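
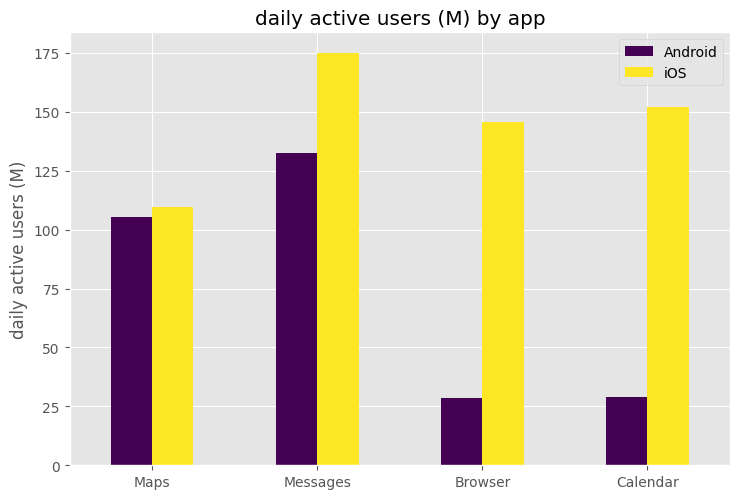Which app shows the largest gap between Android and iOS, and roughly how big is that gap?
Calendar: Android ≈ 20, iOS ≈ 160 → gap ≈ 140. Next-largest (Browser) is only ≈ 120.

Calendar, ≈ 140 M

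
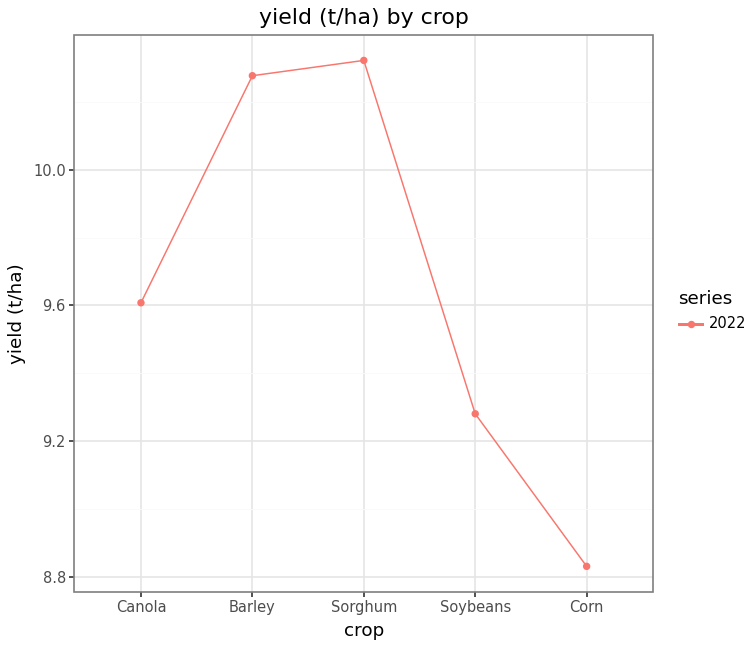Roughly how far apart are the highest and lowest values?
≈ 1.6

Max Sorghum ≈ 10.4, min Corn ≈ 8.8; range ≈ 1.6.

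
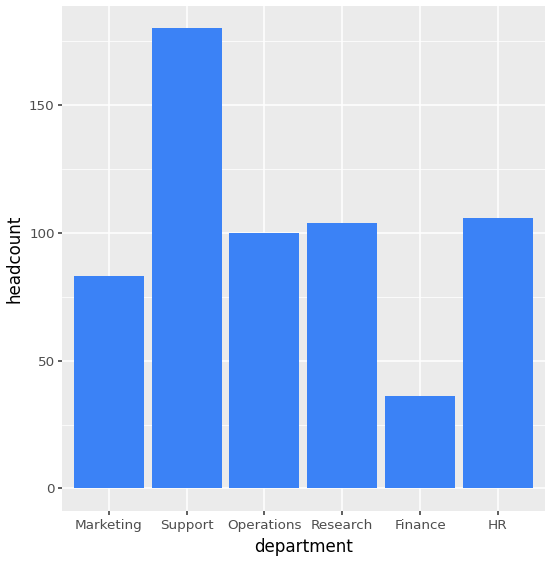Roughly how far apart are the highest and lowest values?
≈ 140

Max Support ≈ 180, min Finance ≈ 40; range ≈ 140.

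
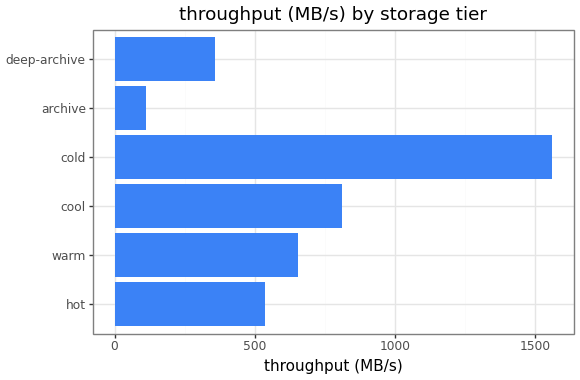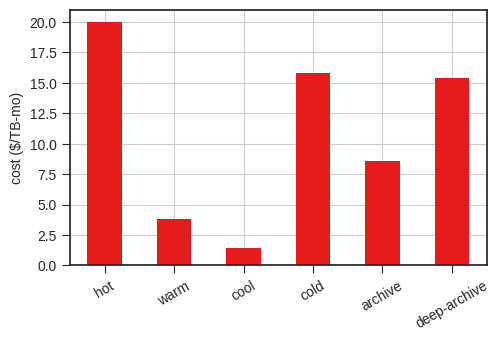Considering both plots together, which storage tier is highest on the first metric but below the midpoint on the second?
Chart 2 median cost ($/TB-mo) ≈ 12; below-median storage tiers: warm, cool, archive. Among those, cool has the highest throughput (MB/s) (≈ 800).

cool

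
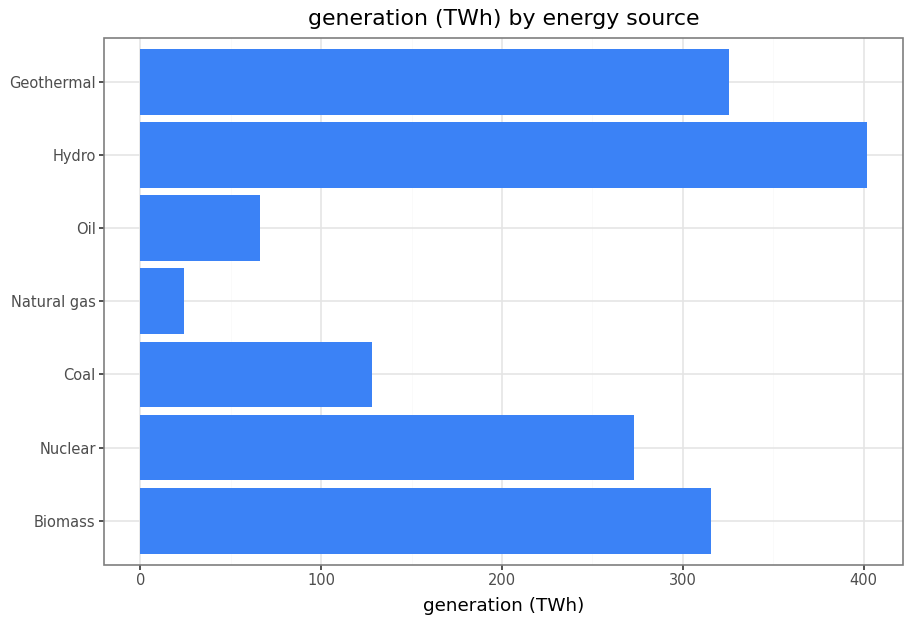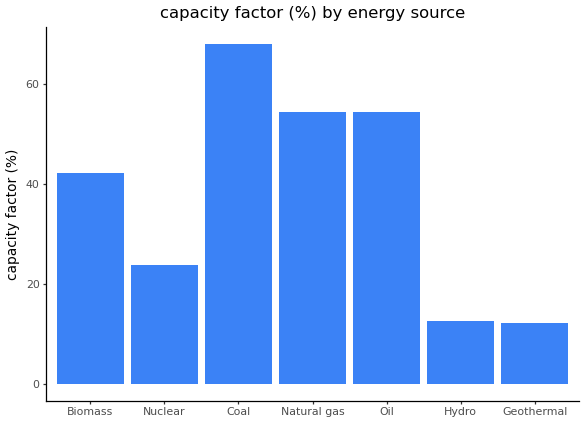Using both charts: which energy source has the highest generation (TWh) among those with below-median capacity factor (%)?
Chart 2 median capacity factor (%) ≈ 40; below-median energy sources: Nuclear, Hydro, Geothermal. Among those, Hydro has the highest generation (TWh) (≈ 400).

Hydro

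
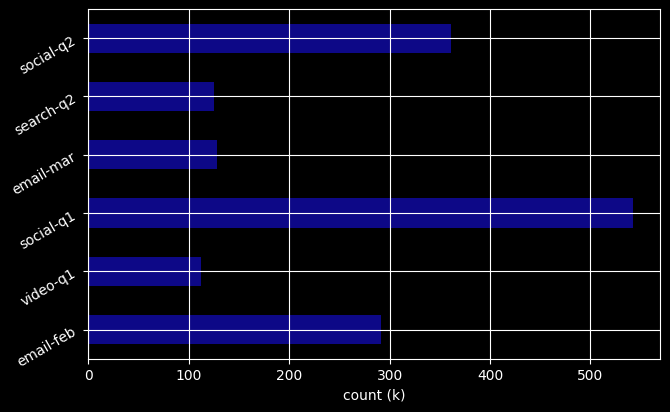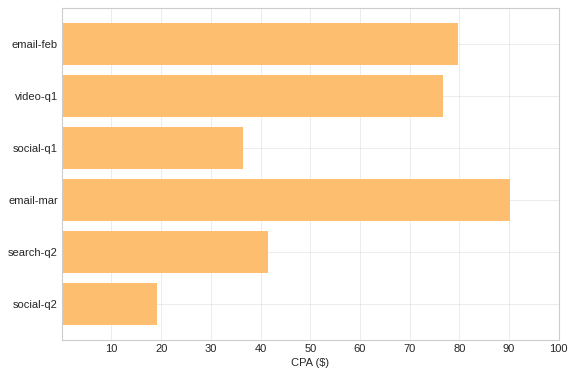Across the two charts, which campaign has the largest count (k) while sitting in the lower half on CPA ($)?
social-q1

Chart 2 median CPA ($) ≈ 60; below-median campaigns: social-q1, search-q2, social-q2. Among those, social-q1 has the highest count (k) (≈ 550).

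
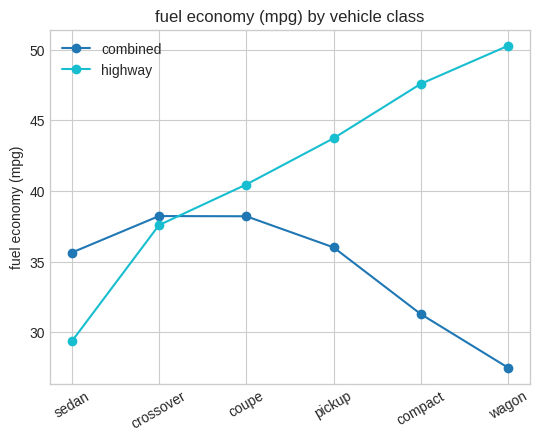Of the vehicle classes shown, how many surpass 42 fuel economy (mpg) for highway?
3

Above 42: pickup, compact, wagon.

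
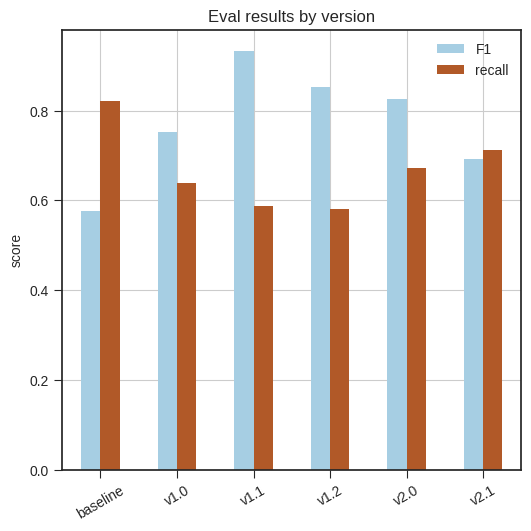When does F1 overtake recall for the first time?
baseline: F1 ≈ 0.6 vs recall ≈ 0.8 (not yet); v1.0: F1 ≈ 0.8 vs recall ≈ 0.6 (first crossover).

v1.0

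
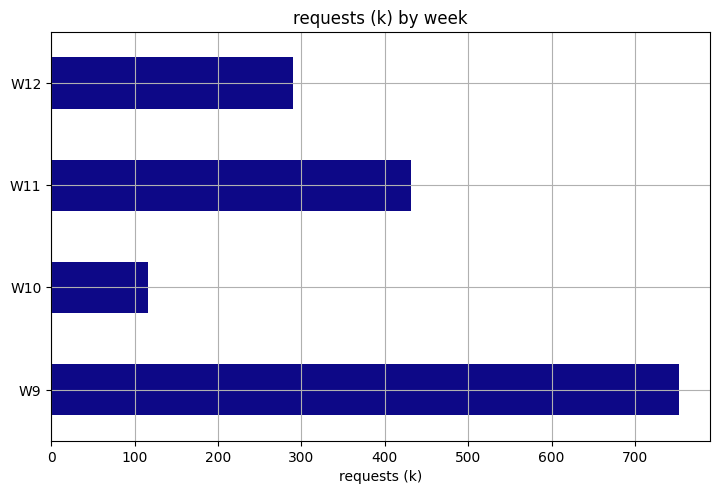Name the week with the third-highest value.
W12

Top 4: W9 ≈ 800, W11 ≈ 400, W12 ≈ 300, W10 ≈ 100.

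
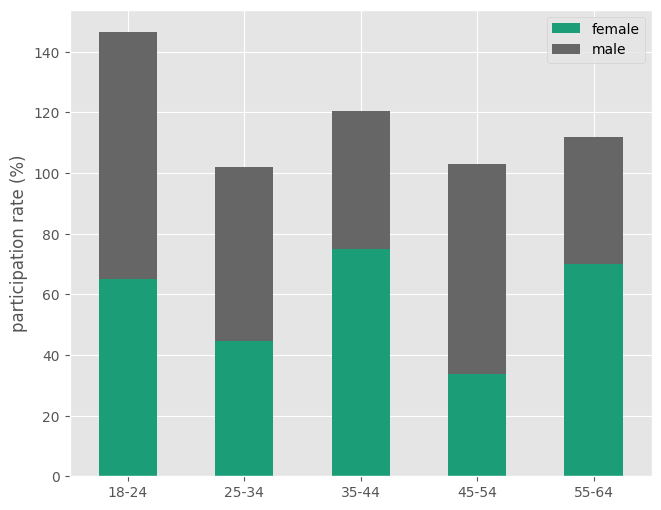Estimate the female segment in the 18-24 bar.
female top ≈ 60, bottom ≈ 0; segment ≈ 60.

≈ 60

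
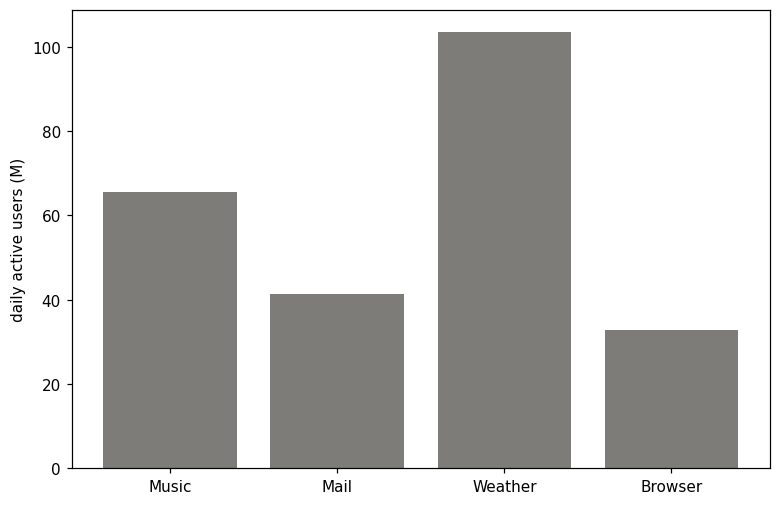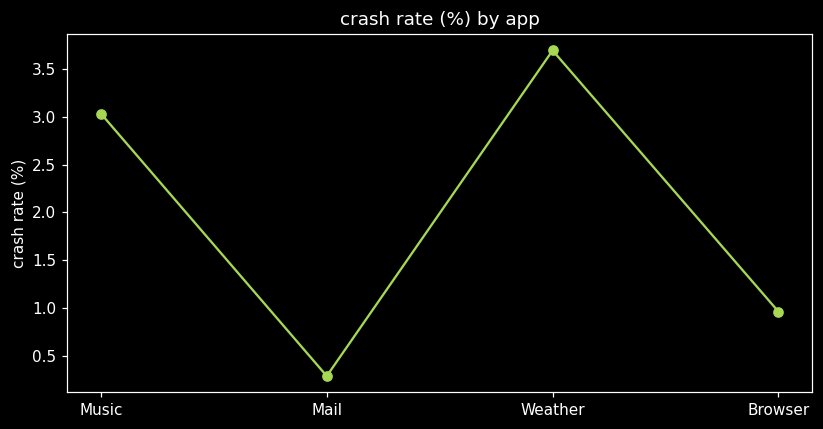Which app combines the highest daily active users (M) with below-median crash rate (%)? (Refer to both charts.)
Mail

Chart 2 median crash rate (%) ≈ 2; below-median apps: Mail, Browser. Among those, Mail has the highest daily active users (M) (≈ 40).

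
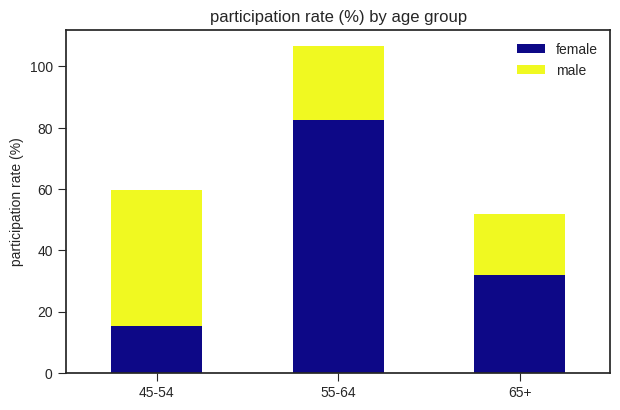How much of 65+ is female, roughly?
≈ 30

female top ≈ 30, bottom ≈ 0; segment ≈ 30.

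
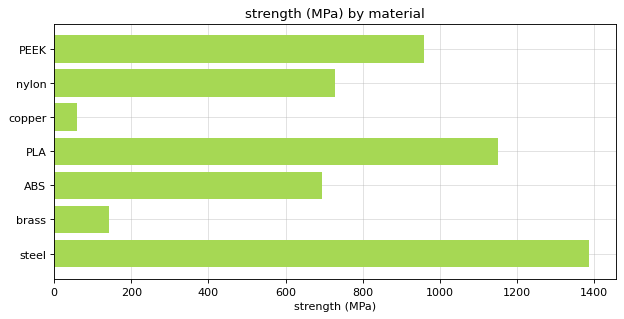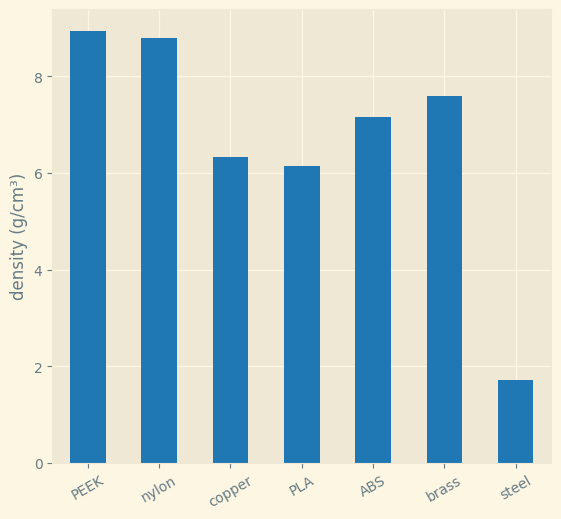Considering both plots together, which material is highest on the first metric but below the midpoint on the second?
steel

Chart 2 median density (g/cm³) ≈ 7; below-median materials: copper, PLA, steel. Among those, steel has the highest strength (MPa) (≈ 1400).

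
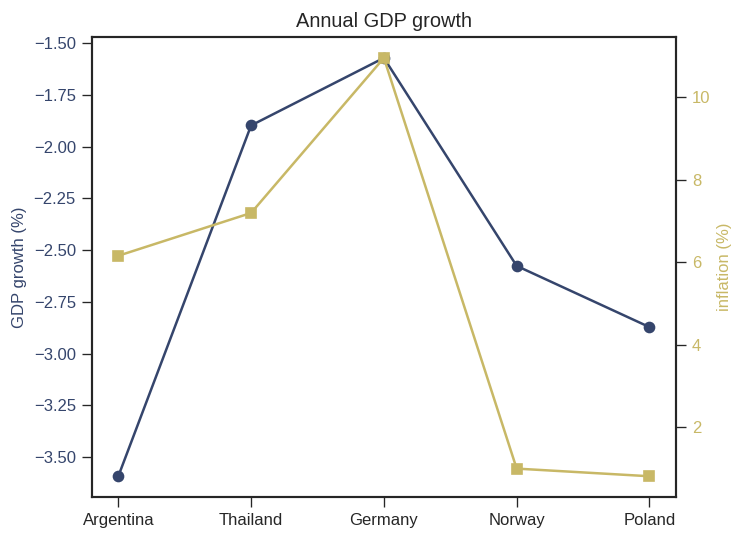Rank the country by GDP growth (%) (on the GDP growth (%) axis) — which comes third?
Norway

Top 4 (on the GDP growth (%) axis): Germany ≈ -1.6, Thailand ≈ -1.8, Norway ≈ -2.6, Poland ≈ -2.8.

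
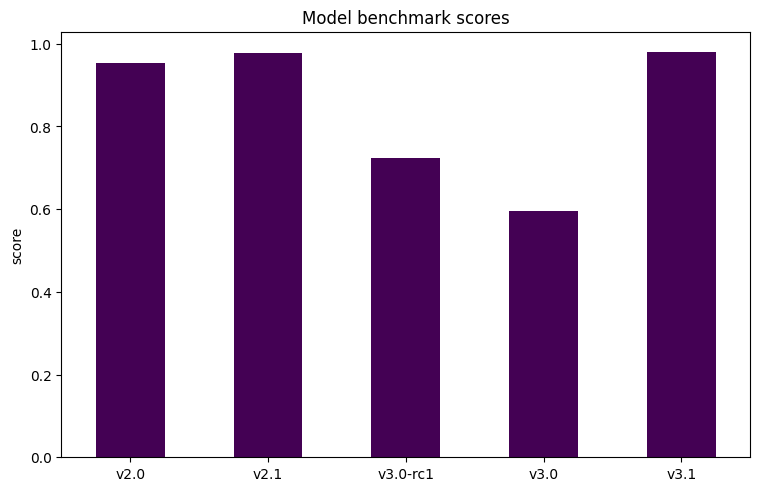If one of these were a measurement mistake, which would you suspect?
v3.0

v3.0 ≈ 0.6; the rest sit between ≈ 0.7 and ≈ 1.0.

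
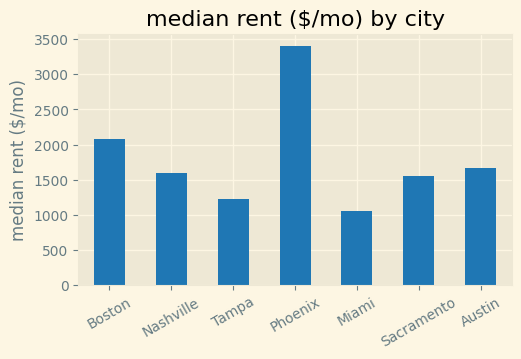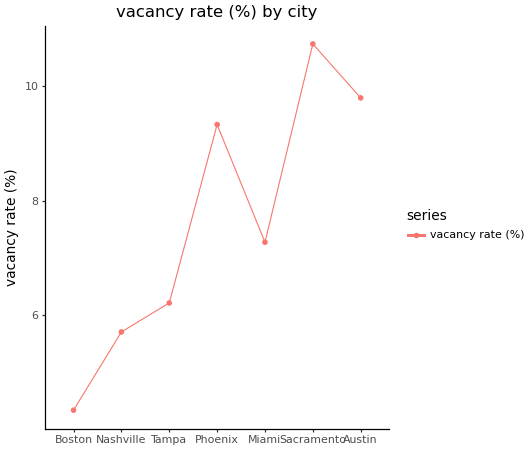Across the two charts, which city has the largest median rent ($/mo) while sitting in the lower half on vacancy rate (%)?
Chart 2 median vacancy rate (%) ≈ 7; below-median cities: Boston, Nashville, Tampa. Among those, Boston has the highest median rent ($/mo) (≈ 2000).

Boston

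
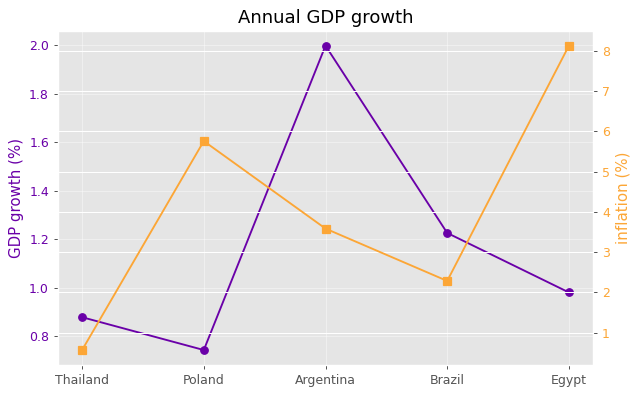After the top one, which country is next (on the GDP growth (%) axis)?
Brazil

Top 3 (on the GDP growth (%) axis): Argentina ≈ 2.0, Brazil ≈ 1.2, Egypt ≈ 1.0.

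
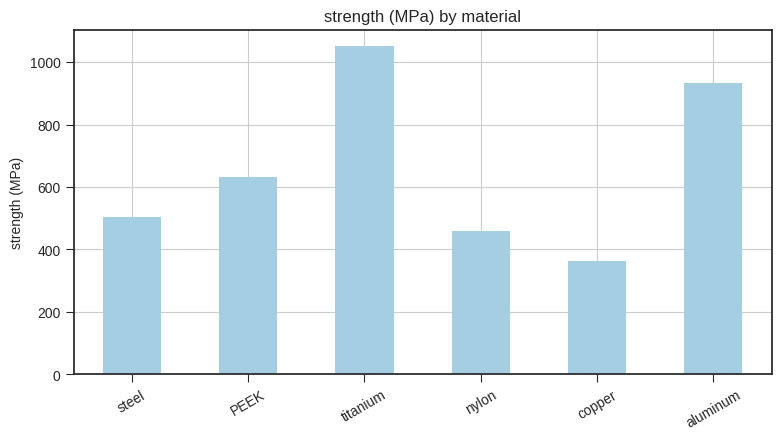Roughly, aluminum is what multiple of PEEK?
≈ 1.5×

aluminum ≈ 900, PEEK ≈ 600; 900/600 ≈ 1.5.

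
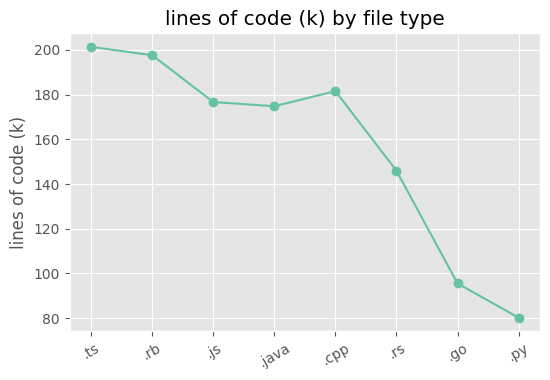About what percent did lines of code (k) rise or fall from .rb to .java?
.rb ≈ 200, .java ≈ 180; (180 − 200) / 200 ≈ -10%.

≈ -10%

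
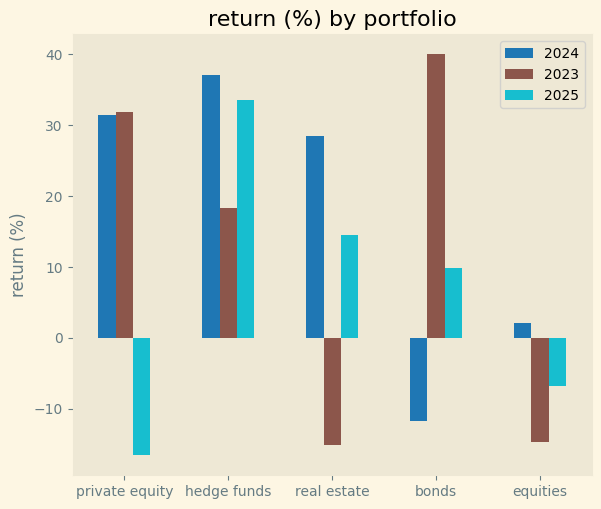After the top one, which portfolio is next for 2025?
Top 3 for 2025: hedge funds ≈ 35, real estate ≈ 15, bonds ≈ 10.

real estate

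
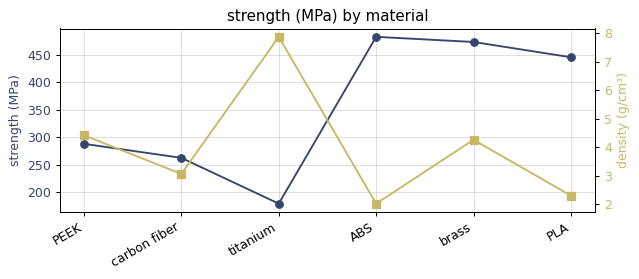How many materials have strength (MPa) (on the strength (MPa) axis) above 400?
Above 400: ABS, brass, PLA.

3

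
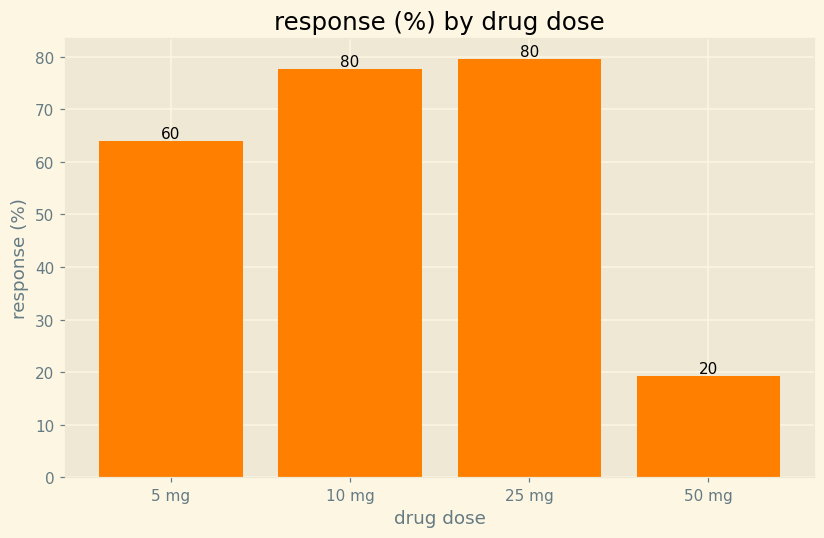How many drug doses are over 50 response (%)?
3

Above 50: 5 mg, 10 mg, 25 mg.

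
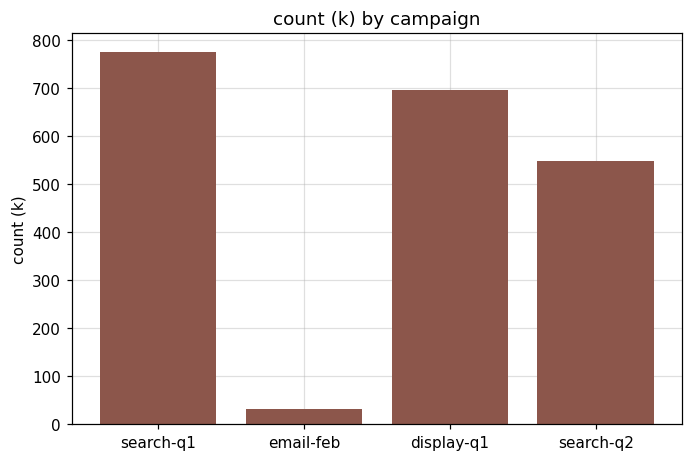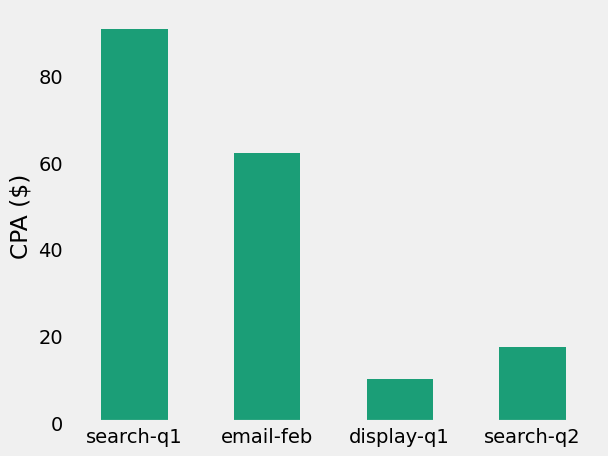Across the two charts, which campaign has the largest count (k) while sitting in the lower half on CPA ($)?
Chart 2 median CPA ($) ≈ 40; below-median campaigns: display-q1, search-q2. Among those, display-q1 has the highest count (k) (≈ 700).

display-q1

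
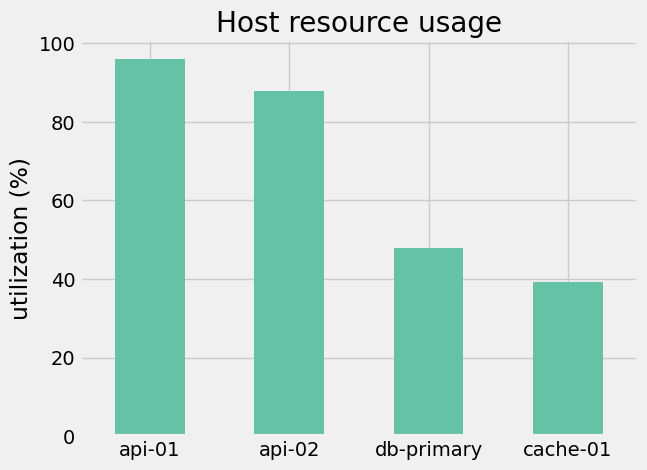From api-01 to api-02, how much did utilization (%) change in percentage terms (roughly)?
api-01 ≈ 100, api-02 ≈ 90; (90 − 100) / 100 ≈ -10%.

≈ -10%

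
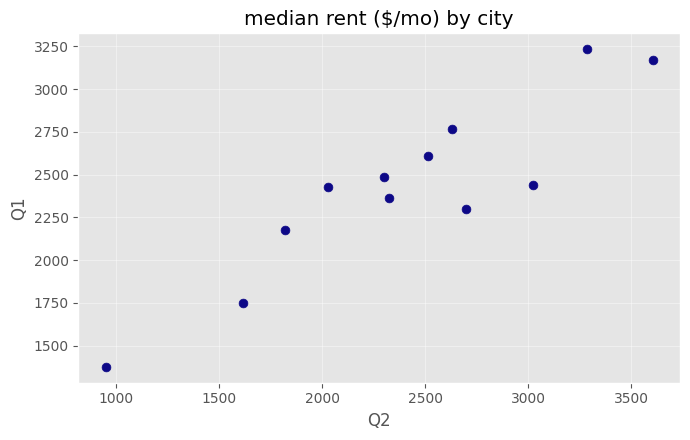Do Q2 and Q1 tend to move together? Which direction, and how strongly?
positive, strong

Points are positively correlated; strong (|r| ≈ 0.9).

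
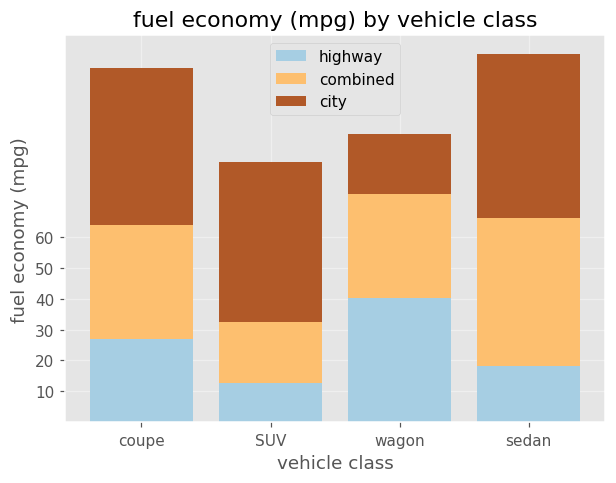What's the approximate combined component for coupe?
≈ 30

combined top ≈ 60, bottom ≈ 30; segment ≈ 30.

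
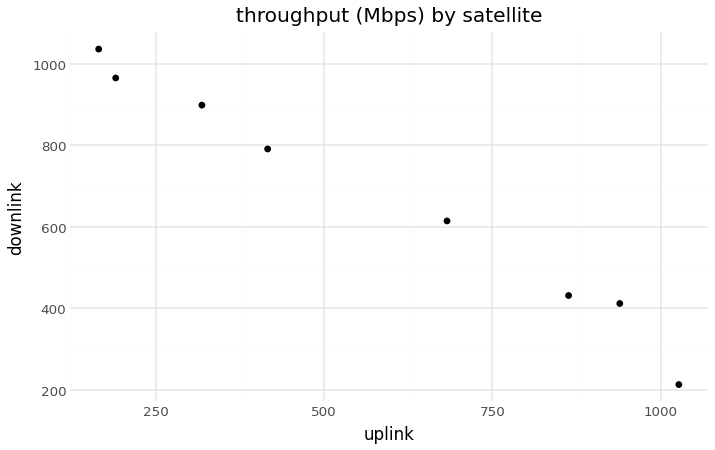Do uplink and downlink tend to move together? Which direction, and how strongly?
negative, strong

Points are negatively correlated; strong (|r| ≈ 1.0).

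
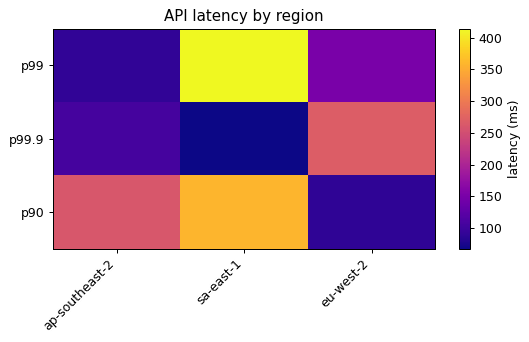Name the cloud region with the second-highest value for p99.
Top 3 for p99: sa-east-1 ≈ 400, eu-west-2 ≈ 150, ap-southeast-2 ≈ 100.

eu-west-2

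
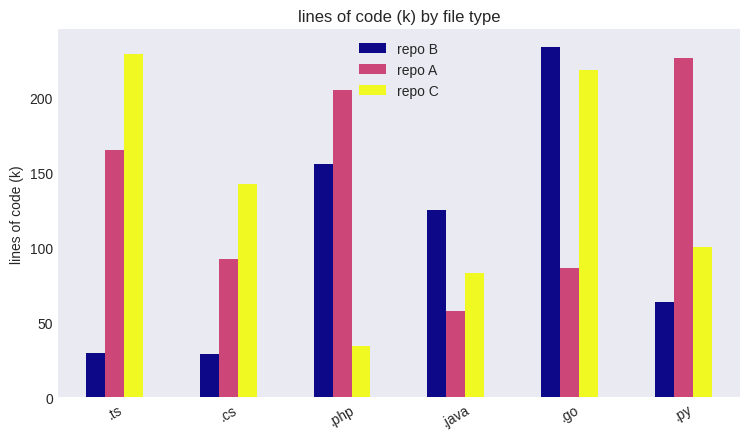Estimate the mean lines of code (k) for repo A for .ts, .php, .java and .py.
≈ 160

(160 + 200 + 60 + 220) / 4 ≈ 160.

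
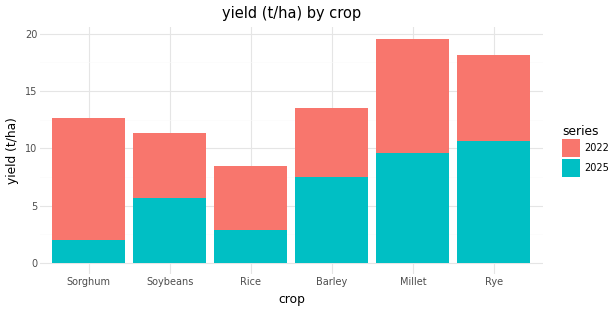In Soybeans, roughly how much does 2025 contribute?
≈ 6

2025 top ≈ 6, bottom ≈ 0; segment ≈ 6.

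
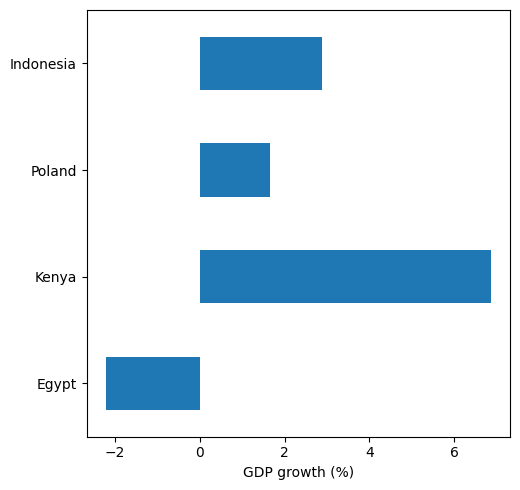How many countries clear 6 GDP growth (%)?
Above 6: Kenya.

1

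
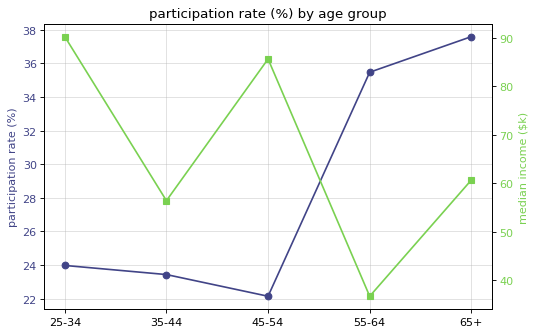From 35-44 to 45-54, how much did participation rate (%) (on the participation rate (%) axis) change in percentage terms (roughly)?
≈ -8.3%

35-44 ≈ 24, 45-54 ≈ 22; (22 − 24) / 24 ≈ -8.3%.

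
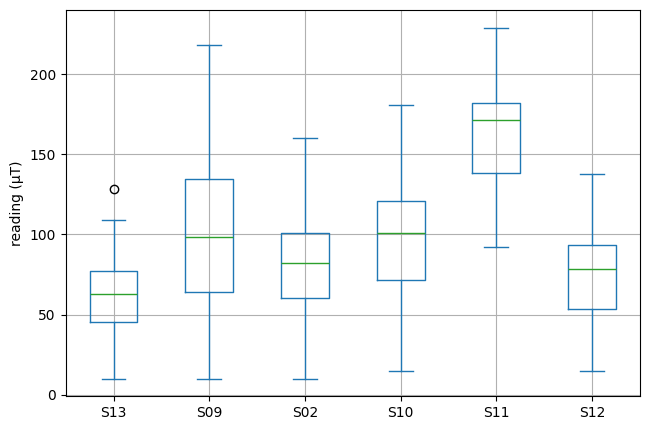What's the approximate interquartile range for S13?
Q3 ≈ 80, Q1 ≈ 50; IQR ≈ 30.

≈ 30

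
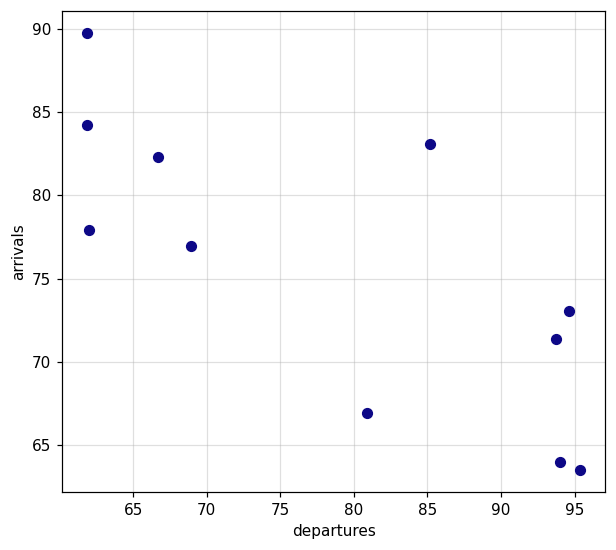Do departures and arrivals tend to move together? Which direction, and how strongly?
negative, strong

Points are negatively correlated; strong (|r| ≈ 0.8).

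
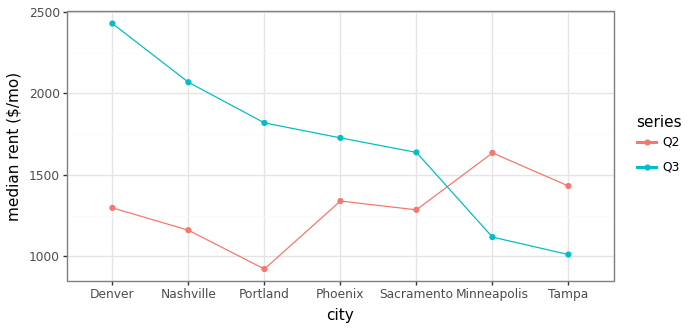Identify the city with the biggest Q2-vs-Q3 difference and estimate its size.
Denver, ≈ 1200 $/mo

Denver: Q2 ≈ 1200, Q3 ≈ 2400 → gap ≈ 1200. Next-largest (Nashville) is only ≈ 800.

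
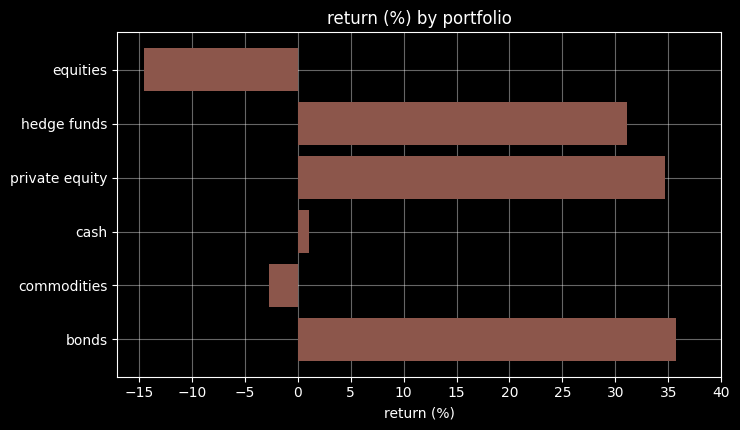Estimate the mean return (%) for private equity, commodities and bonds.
≈ 22

(35 + -5 + 35) / 3 ≈ 22.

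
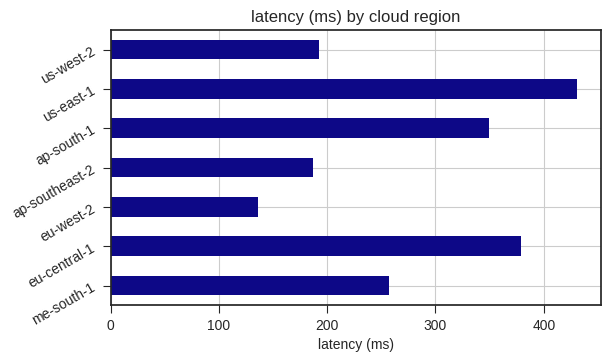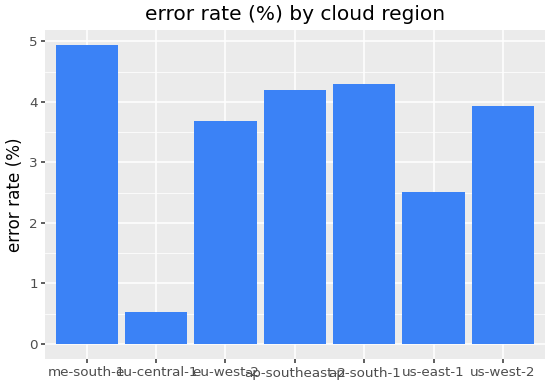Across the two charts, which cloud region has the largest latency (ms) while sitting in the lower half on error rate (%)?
us-east-1

Chart 2 median error rate (%) ≈ 4; below-median cloud regions: eu-central-1, eu-west-2, us-east-1. Among those, us-east-1 has the highest latency (ms) (≈ 450).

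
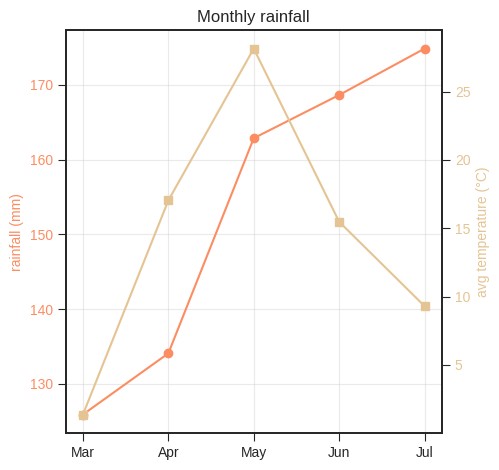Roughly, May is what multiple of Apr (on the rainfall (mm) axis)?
May ≈ 165, Apr ≈ 135; 165/135 ≈ 1.22.

≈ 1.22×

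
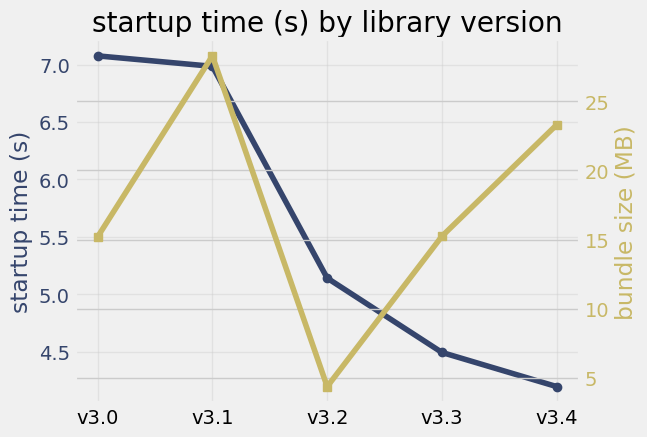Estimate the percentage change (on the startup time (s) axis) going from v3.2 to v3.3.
≈ -10%

v3.2 ≈ 5.0, v3.3 ≈ 4.5; (4.5 − 5.0) / 5.0 ≈ -10%.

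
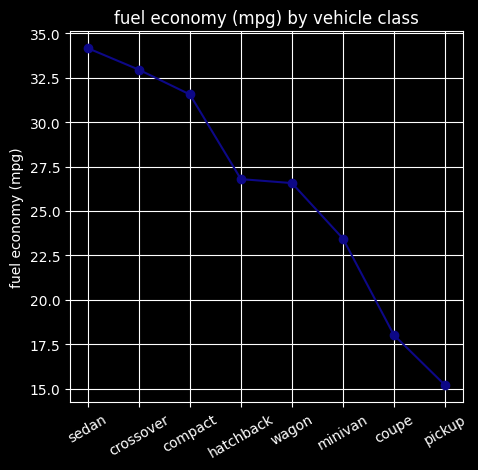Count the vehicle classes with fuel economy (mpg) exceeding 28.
3

Above 28: sedan, crossover, compact.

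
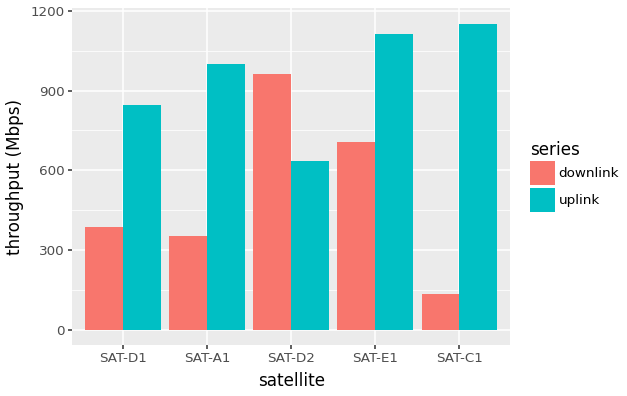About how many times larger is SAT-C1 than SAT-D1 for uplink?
SAT-C1 ≈ 1200, SAT-D1 ≈ 800; 1200/800 ≈ 1.5.

≈ 1.5×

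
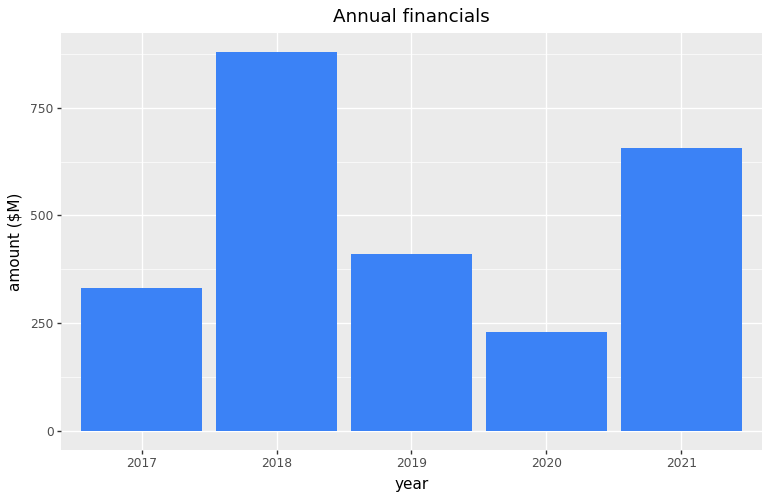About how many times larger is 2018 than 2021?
2018 ≈ 900, 2021 ≈ 700; 900/700 ≈ 1.29.

≈ 1.29×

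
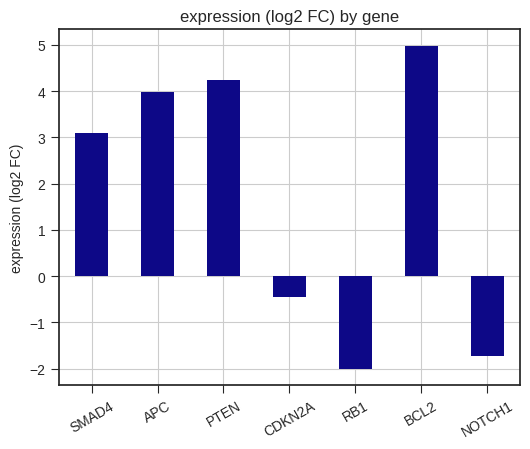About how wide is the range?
≈ 7

Max BCL2 ≈ 5, min RB1 ≈ -2; range ≈ 7.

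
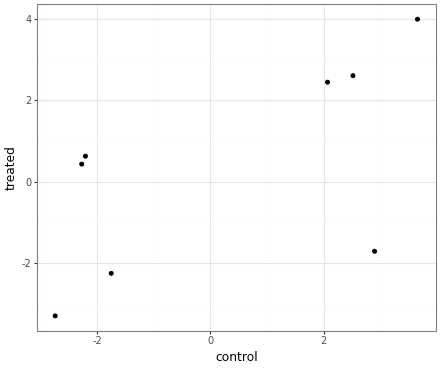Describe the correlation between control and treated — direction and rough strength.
positive, moderate

Points are positively correlated; moderate (|r| ≈ 0.6).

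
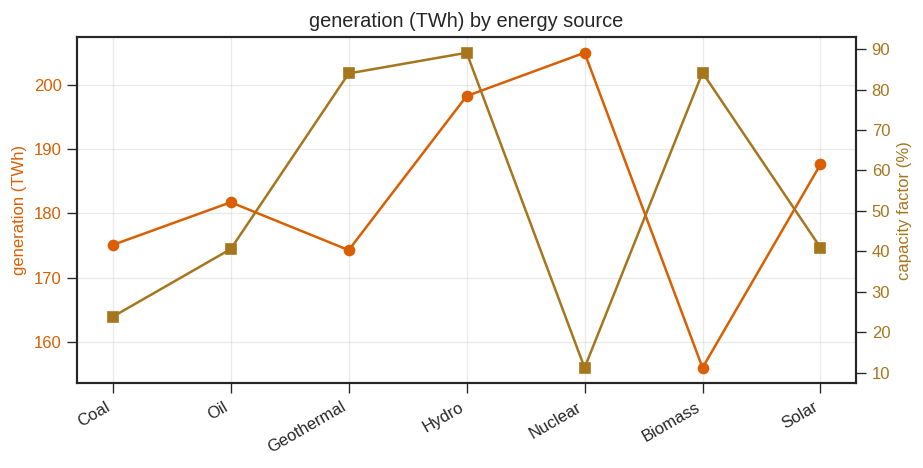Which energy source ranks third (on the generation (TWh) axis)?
Top 4 (on the generation (TWh) axis): Nuclear ≈ 205, Hydro ≈ 200, Solar ≈ 190, Oil ≈ 180.

Solar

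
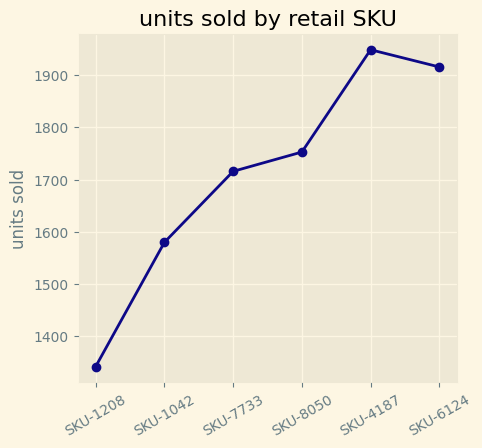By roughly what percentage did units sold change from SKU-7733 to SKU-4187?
SKU-7733 ≈ 1700, SKU-4187 ≈ 1900; (1900 − 1700) / 1700 ≈ +11.8%.

≈ +11.8%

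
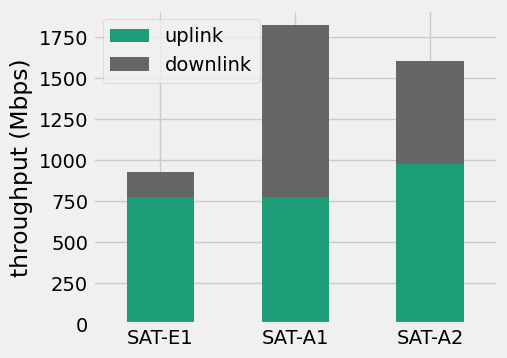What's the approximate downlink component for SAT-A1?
≈ 1000

downlink top ≈ 1800, bottom ≈ 800; segment ≈ 1000.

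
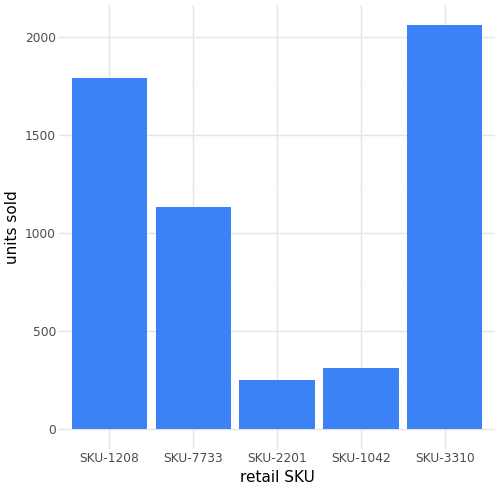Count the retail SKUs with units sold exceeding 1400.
2

Above 1400: SKU-1208, SKU-3310.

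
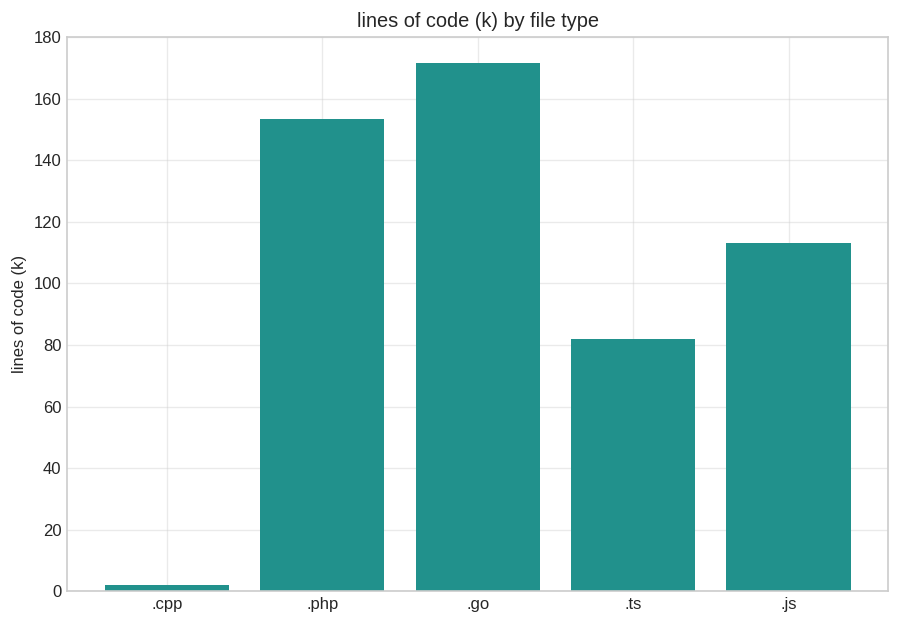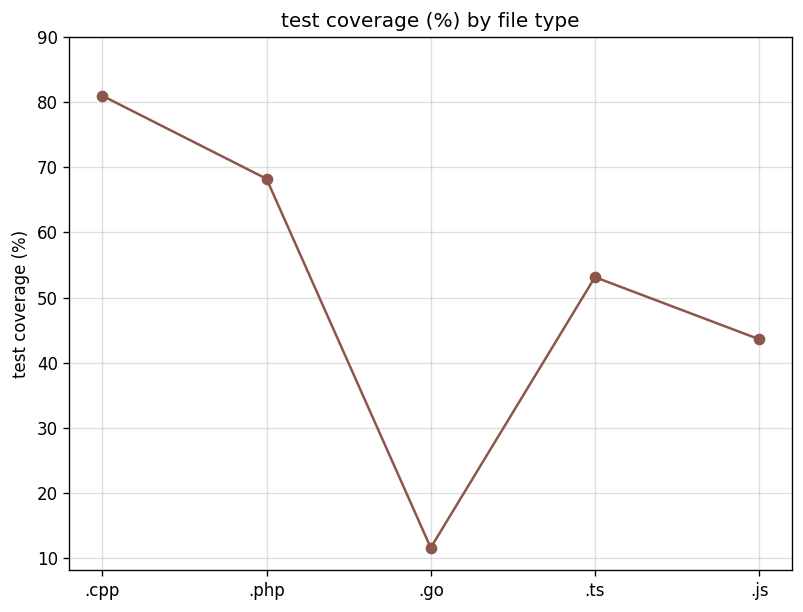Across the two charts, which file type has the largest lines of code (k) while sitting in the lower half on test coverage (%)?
.go

Chart 2 median test coverage (%) ≈ 50; below-median file types: .go, .js. Among those, .go has the highest lines of code (k) (≈ 180).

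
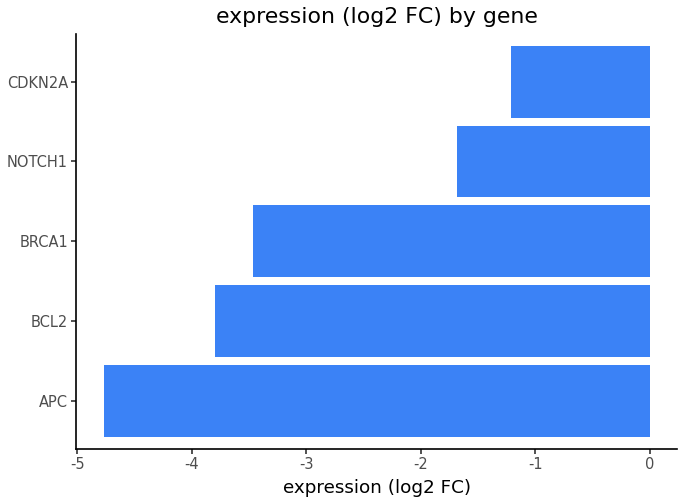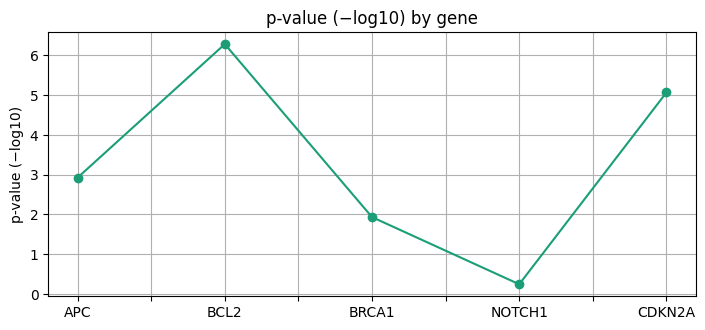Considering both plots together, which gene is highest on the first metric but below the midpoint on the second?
Chart 2 median p-value (−log10) ≈ 3; below-median genes: BRCA1, NOTCH1. Among those, NOTCH1 has the highest expression (log2 FC) (≈ -2).

NOTCH1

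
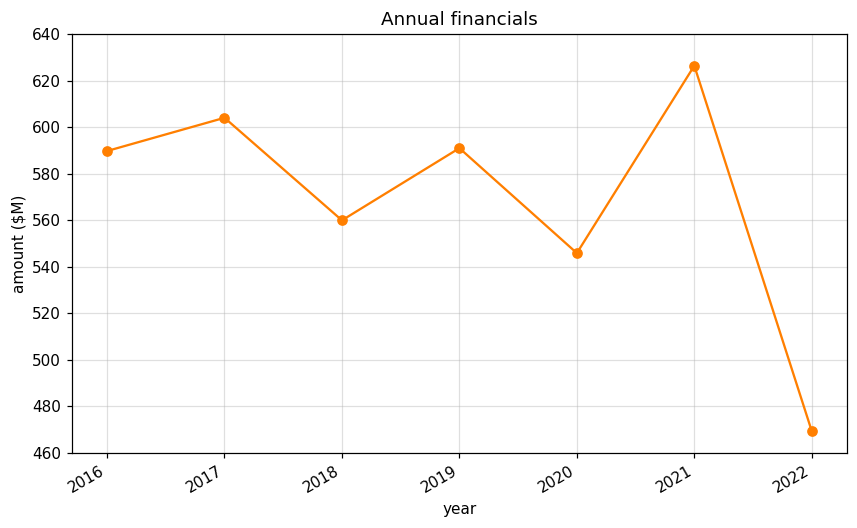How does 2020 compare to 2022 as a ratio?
2020 ≈ 540, 2022 ≈ 460; 540/460 ≈ 1.17.

≈ 1.17×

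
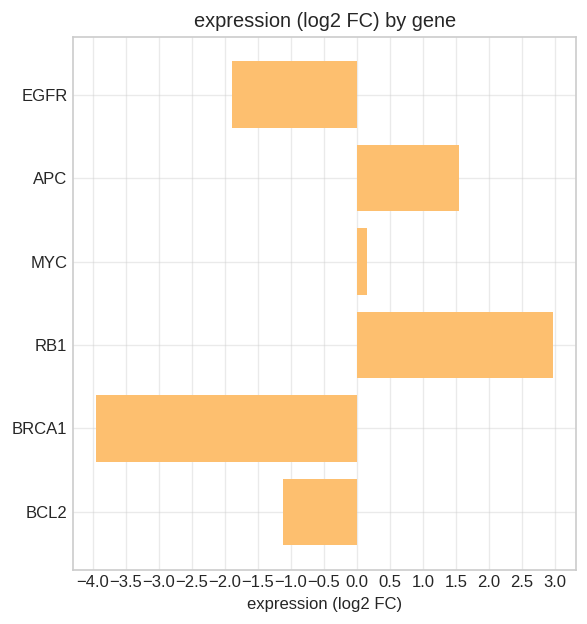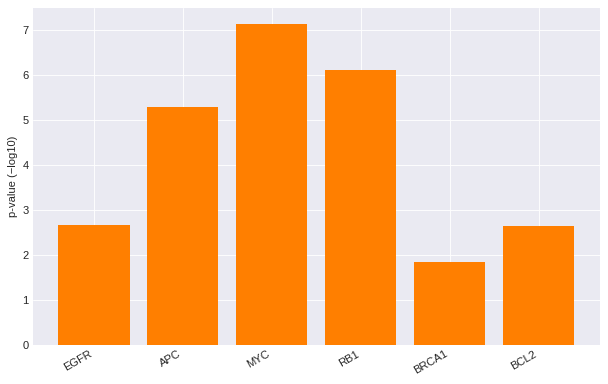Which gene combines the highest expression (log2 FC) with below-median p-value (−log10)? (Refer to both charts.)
BCL2

Chart 2 median p-value (−log10) ≈ 4; below-median genes: EGFR, BRCA1, BCL2. Among those, BCL2 has the highest expression (log2 FC) (≈ -1).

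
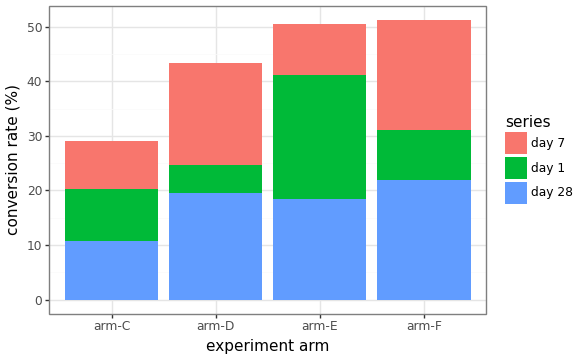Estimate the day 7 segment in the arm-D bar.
day 7 top ≈ 45, bottom ≈ 25; segment ≈ 20.

≈ 20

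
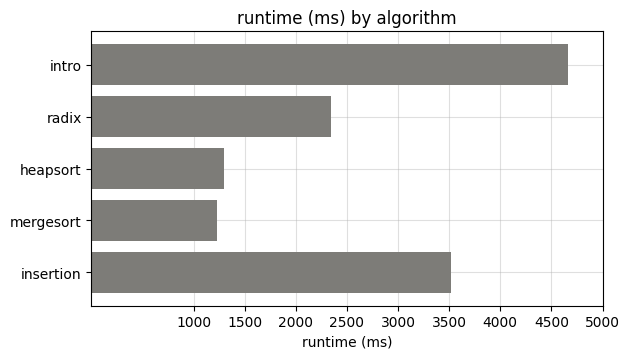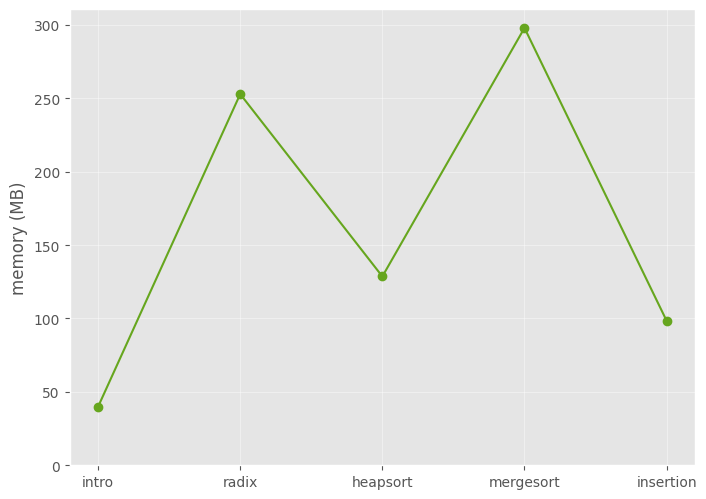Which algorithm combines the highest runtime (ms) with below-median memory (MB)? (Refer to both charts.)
Chart 2 median memory (MB) ≈ 150; below-median algorithms: intro, insertion. Among those, intro has the highest runtime (ms) (≈ 4500).

intro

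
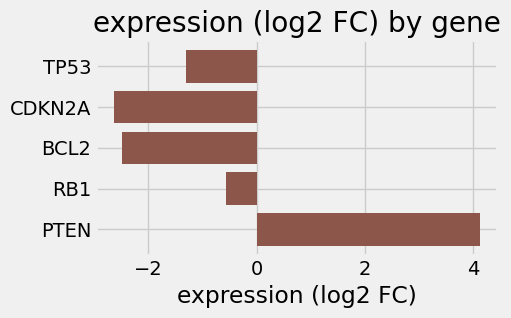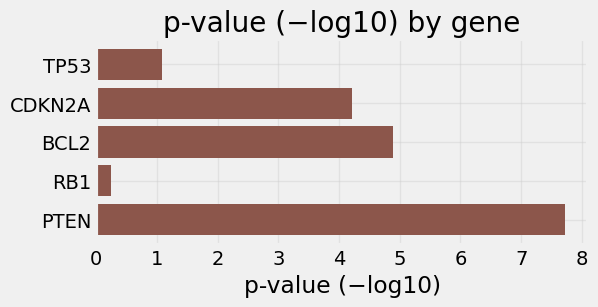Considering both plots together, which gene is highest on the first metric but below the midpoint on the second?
Chart 2 median p-value (−log10) ≈ 4; below-median genes: TP53, RB1. Among those, RB1 has the highest expression (log2 FC) (≈ -0.5).

RB1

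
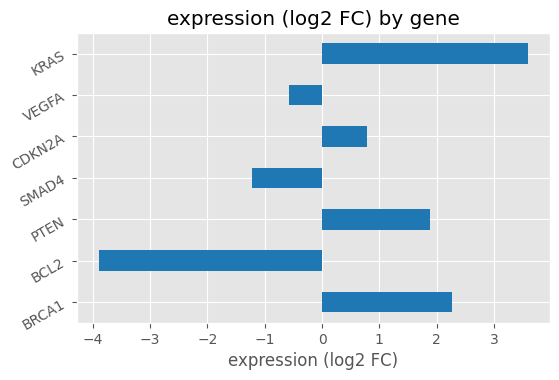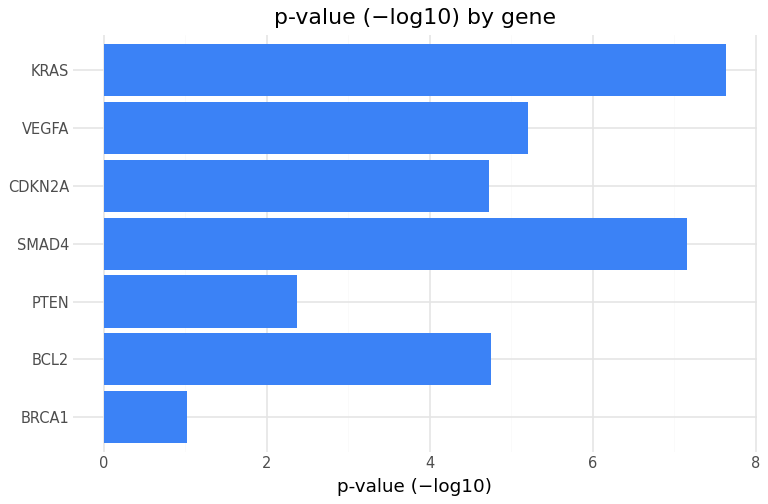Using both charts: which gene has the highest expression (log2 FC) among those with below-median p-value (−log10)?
Chart 2 median p-value (−log10) ≈ 5; below-median genes: BRCA1, PTEN, CDKN2A. Among those, BRCA1 has the highest expression (log2 FC) (≈ 2.5).

BRCA1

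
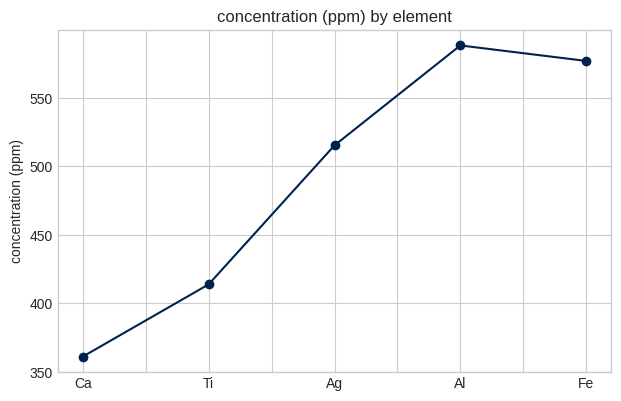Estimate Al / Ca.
≈ 1.61×

Al ≈ 580, Ca ≈ 360; 580/360 ≈ 1.61.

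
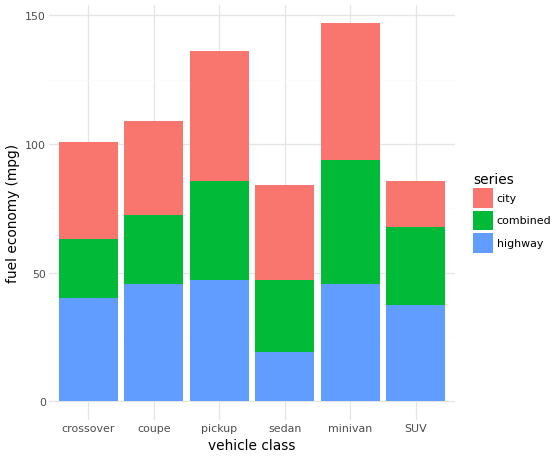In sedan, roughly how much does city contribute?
≈ 40

city top ≈ 80, bottom ≈ 40; segment ≈ 40.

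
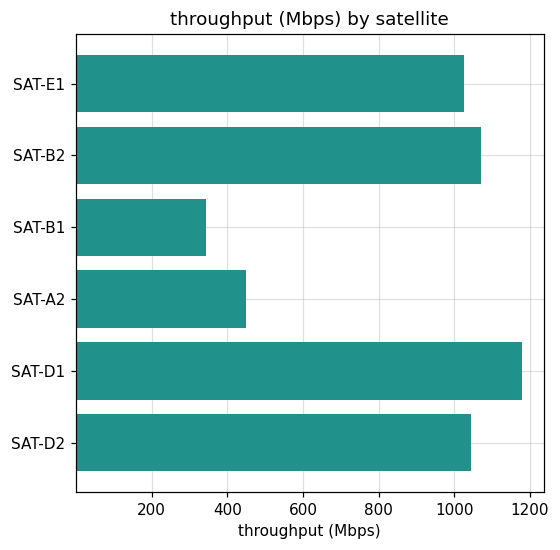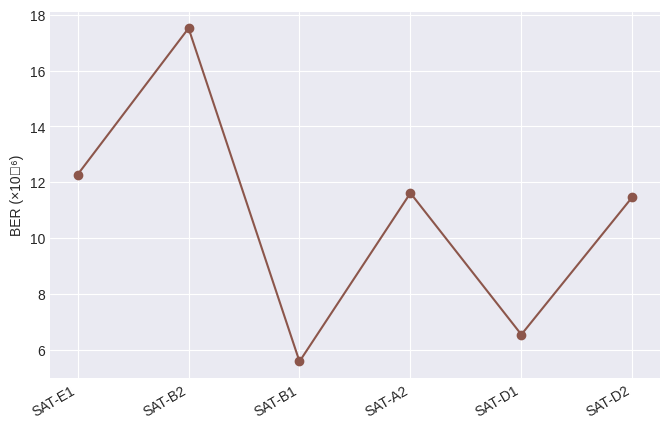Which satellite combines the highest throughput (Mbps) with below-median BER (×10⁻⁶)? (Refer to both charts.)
Chart 2 median BER (×10⁻⁶) ≈ 12; below-median satellites: SAT-B1, SAT-D1, SAT-D2. Among those, SAT-D1 has the highest throughput (Mbps) (≈ 1200).

SAT-D1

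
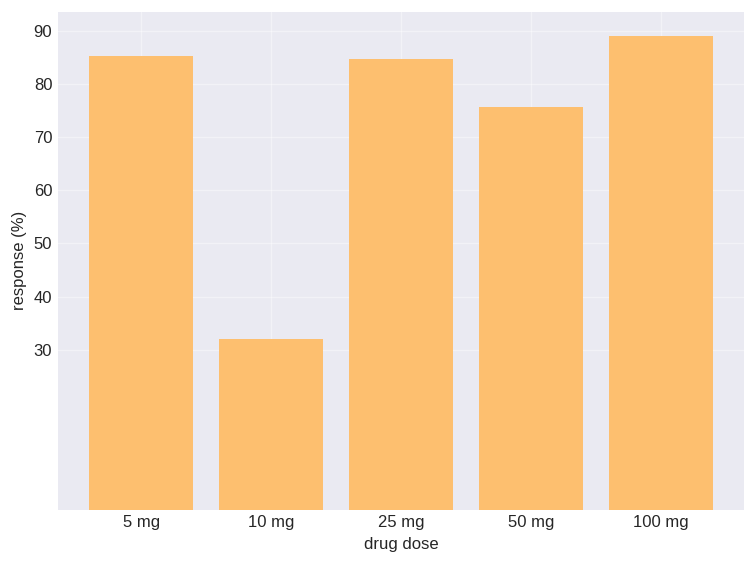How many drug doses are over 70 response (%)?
Above 70: 5 mg, 25 mg, 50 mg, 100 mg.

4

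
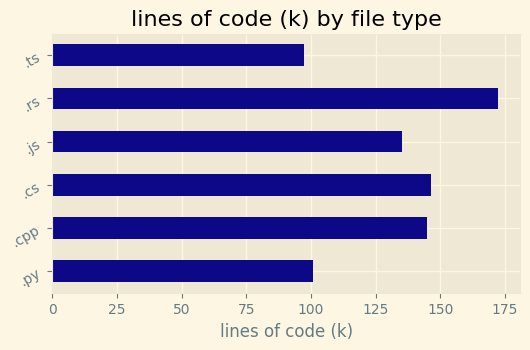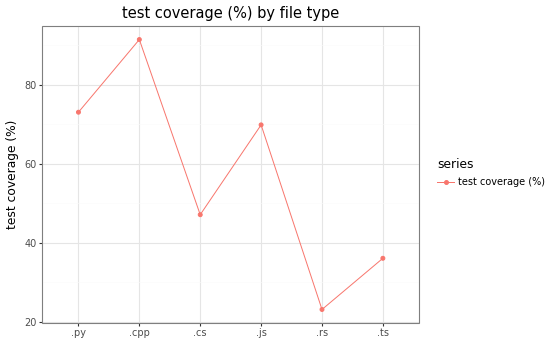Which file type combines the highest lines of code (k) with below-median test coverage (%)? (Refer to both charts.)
Chart 2 median test coverage (%) ≈ 60; below-median file types: .cs, .rs, .ts. Among those, .rs has the highest lines of code (k) (≈ 180).

.rs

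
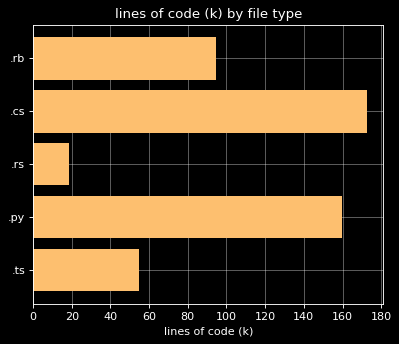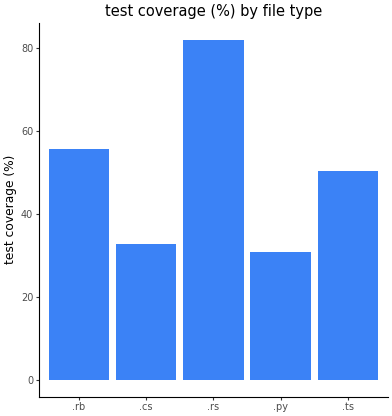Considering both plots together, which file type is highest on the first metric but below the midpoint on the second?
Chart 2 median test coverage (%) ≈ 50; below-median file types: .cs, .py. Among those, .cs has the highest lines of code (k) (≈ 180).

.cs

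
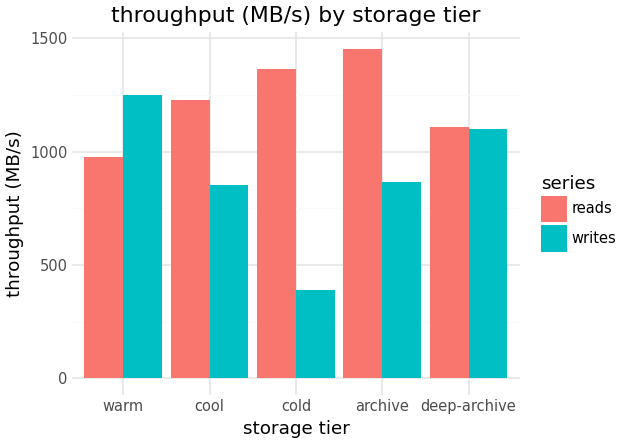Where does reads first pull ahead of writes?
warm: reads ≈ 1000 vs writes ≈ 1200 (not yet); cool: reads ≈ 1200 vs writes ≈ 800 (first crossover).

cool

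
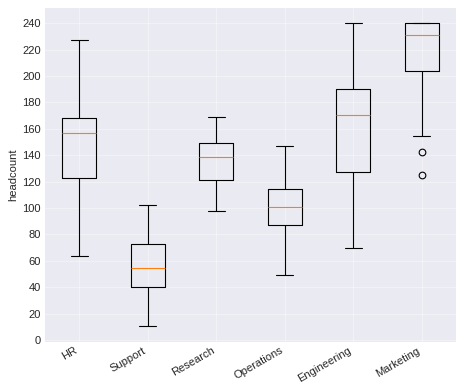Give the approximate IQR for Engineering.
Q3 ≈ 180, Q1 ≈ 120; IQR ≈ 60.

≈ 60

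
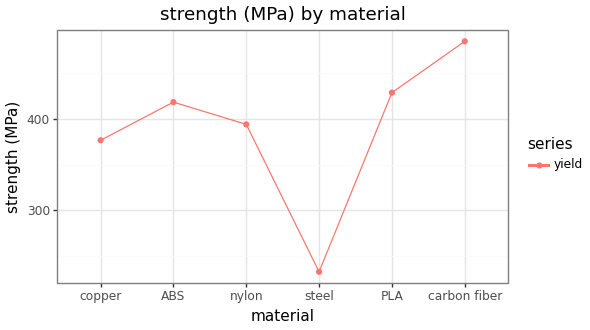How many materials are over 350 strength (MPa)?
Above 350: copper, ABS, nylon, PLA, carbon fiber.

5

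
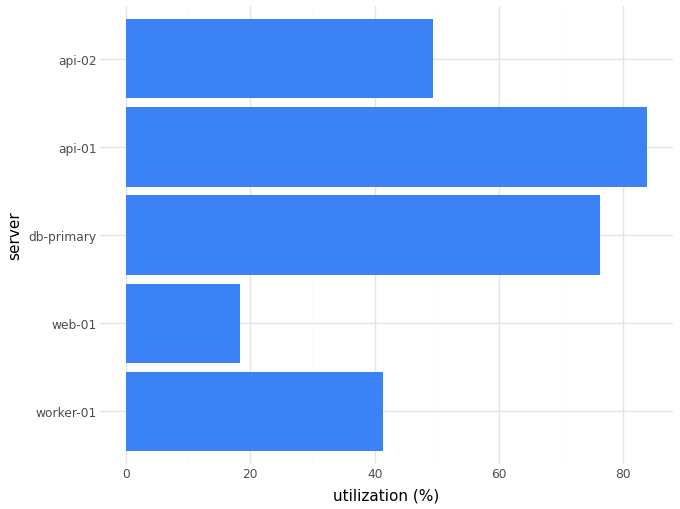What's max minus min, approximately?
Max api-01 ≈ 80, min web-01 ≈ 20; range ≈ 60.

≈ 60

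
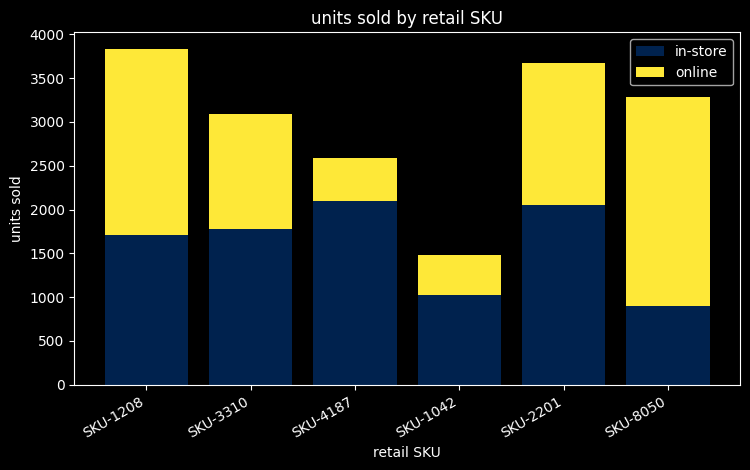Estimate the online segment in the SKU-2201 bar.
online top ≈ 3500, bottom ≈ 2000; segment ≈ 1500.

≈ 1500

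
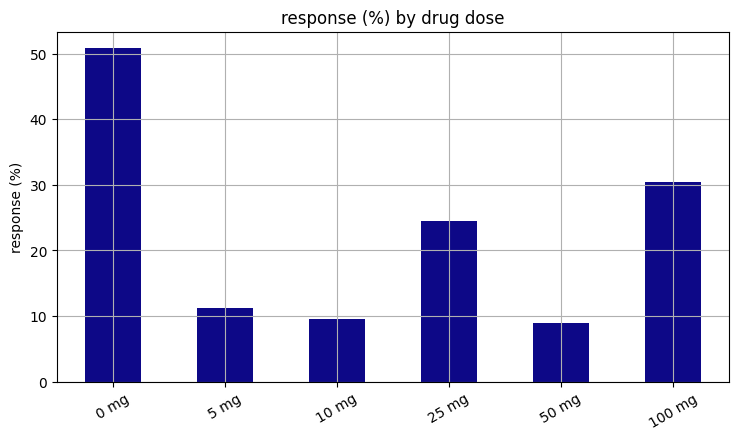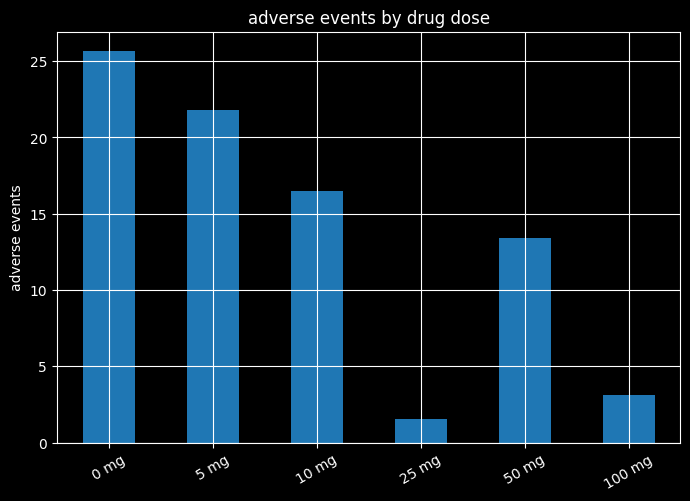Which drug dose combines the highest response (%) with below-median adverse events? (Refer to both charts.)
100 mg

Chart 2 median adverse events ≈ 15; below-median drug doses: 25 mg, 50 mg, 100 mg. Among those, 100 mg has the highest response (%) (≈ 30).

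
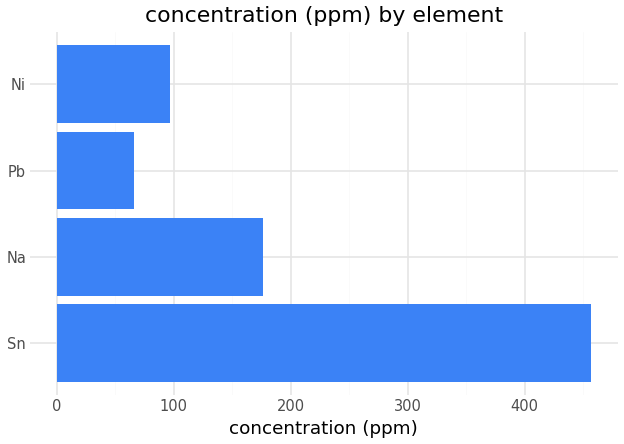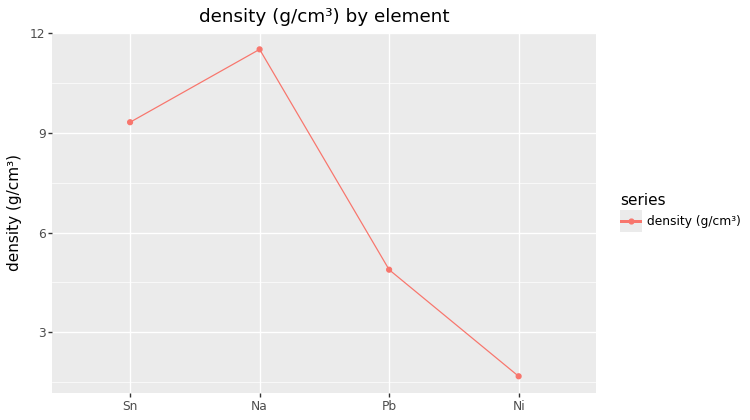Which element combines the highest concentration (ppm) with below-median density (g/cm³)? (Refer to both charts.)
Chart 2 median density (g/cm³) ≈ 8; below-median elements: Pb, Ni. Among those, Ni has the highest concentration (ppm) (≈ 100).

Ni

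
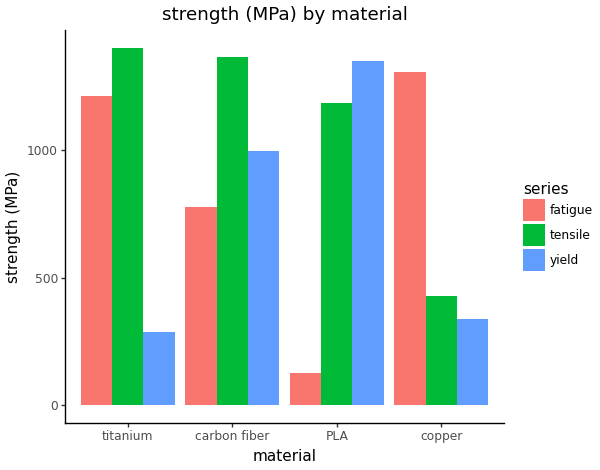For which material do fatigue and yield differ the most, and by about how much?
PLA: fatigue ≈ 200, yield ≈ 1400 → gap ≈ 1200. Next-largest (copper) is only ≈ 1000.

PLA, ≈ 1200 MPa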